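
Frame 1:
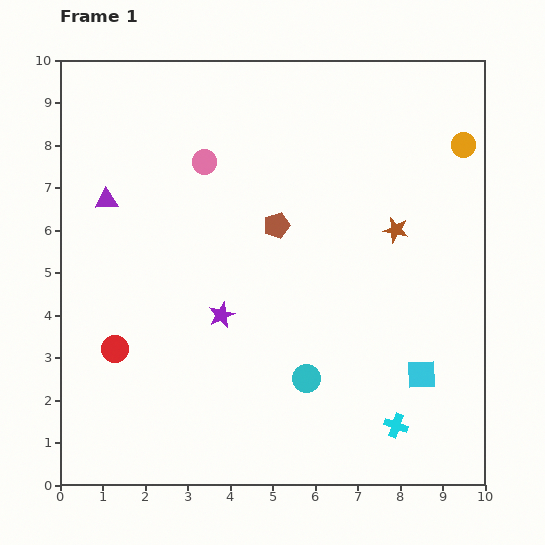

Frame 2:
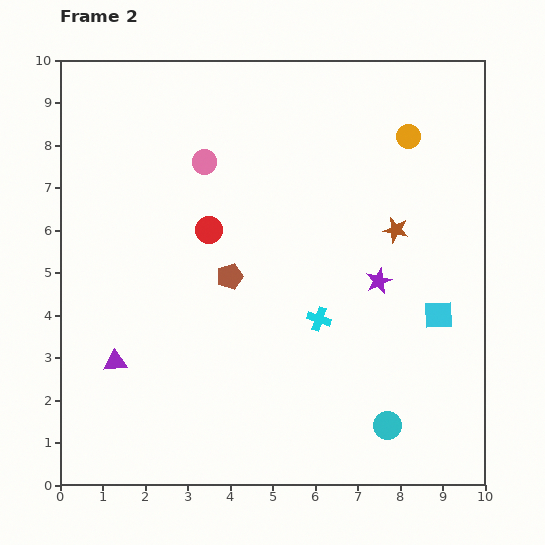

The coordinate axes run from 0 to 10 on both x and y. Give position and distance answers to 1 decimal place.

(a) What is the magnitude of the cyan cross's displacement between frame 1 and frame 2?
3.1

The cyan cross moved from (7.9, 1.4) to (6.1, 3.9), a distance of √(1.8² + 2.5²) ≈ 3.1.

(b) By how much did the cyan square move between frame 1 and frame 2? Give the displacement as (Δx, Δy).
(0.4, 1.4)

The cyan square was at (8.5, 2.6) in frame 1 and (8.9, 4.0) in frame 2.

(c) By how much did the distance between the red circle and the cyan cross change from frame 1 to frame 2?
-3.5

Distance in frame 1: 6.8. Distance in frame 2: 3.3.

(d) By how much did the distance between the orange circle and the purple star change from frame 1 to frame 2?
-3.5

Distance in frame 1: 7.0. Distance in frame 2: 3.5.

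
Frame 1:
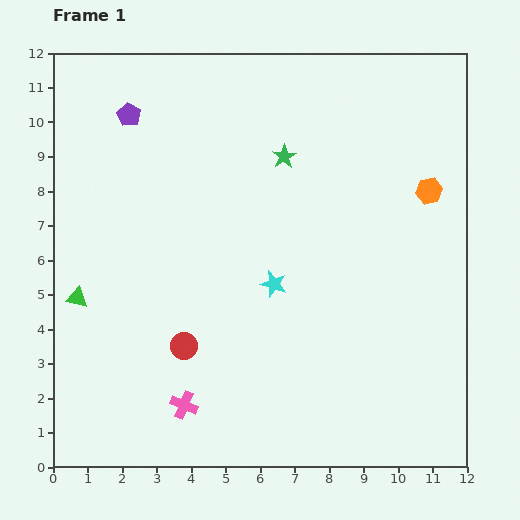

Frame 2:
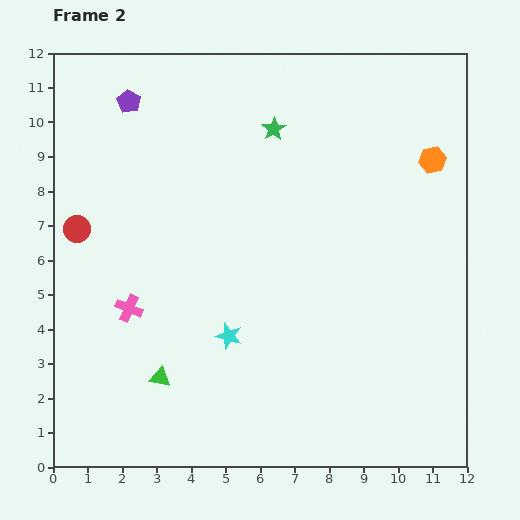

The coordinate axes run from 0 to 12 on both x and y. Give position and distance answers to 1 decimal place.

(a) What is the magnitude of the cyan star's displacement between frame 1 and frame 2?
2.0

The cyan star moved from (6.4, 5.3) to (5.1, 3.8), a distance of √(1.3² + 1.5²) ≈ 2.0.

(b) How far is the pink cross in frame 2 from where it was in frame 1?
3.2

The pink cross moved from (3.8, 1.8) to (2.2, 4.6), a distance of √(1.6² + 2.8²) ≈ 3.2.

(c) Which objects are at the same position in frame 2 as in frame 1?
none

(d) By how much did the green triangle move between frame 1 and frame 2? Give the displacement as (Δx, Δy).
(2.4, -2.3)

The green triangle was at (0.7, 4.9) in frame 1 and (3.1, 2.6) in frame 2.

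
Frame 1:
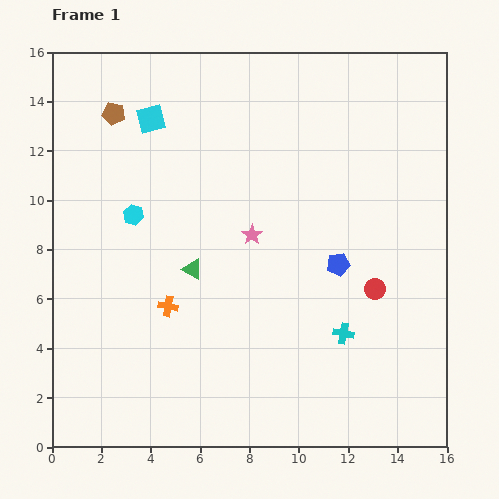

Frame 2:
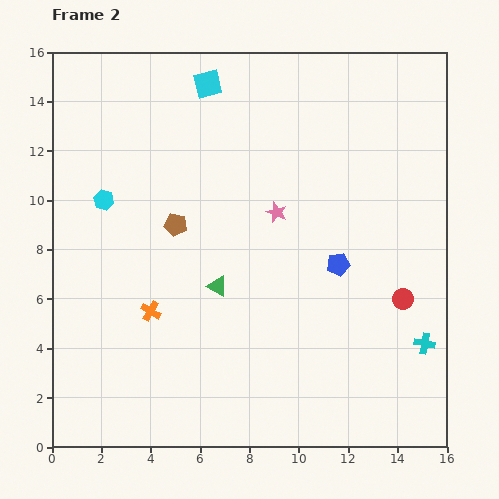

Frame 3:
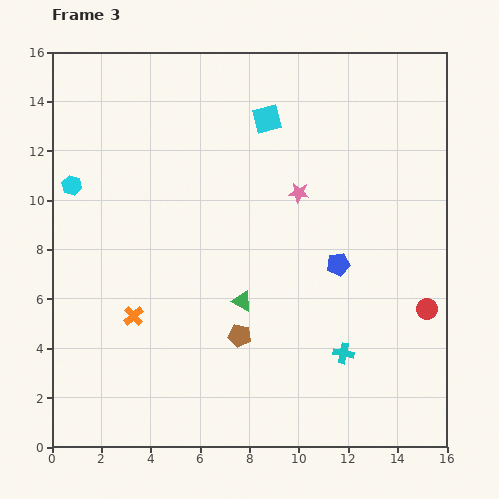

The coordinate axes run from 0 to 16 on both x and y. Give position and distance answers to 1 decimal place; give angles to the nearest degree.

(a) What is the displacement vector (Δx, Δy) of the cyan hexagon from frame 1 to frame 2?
(-1.2, 0.6)

The cyan hexagon was at (3.3, 9.4) in frame 1 and (2.1, 10.0) in frame 2.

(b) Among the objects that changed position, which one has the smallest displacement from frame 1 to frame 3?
the cyan cross

(moved 0.8)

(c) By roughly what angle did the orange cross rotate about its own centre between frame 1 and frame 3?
37° clockwise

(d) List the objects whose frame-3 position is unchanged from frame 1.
the blue pentagon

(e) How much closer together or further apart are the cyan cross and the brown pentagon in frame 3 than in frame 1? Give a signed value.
-8.6

Distance in frame 1: 12.9. Distance in frame 3: 4.3.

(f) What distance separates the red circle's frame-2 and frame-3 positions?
1.1

The red circle moved from (14.2, 6.0) to (15.2, 5.6), a distance of √(1.0² + 0.4²) ≈ 1.1.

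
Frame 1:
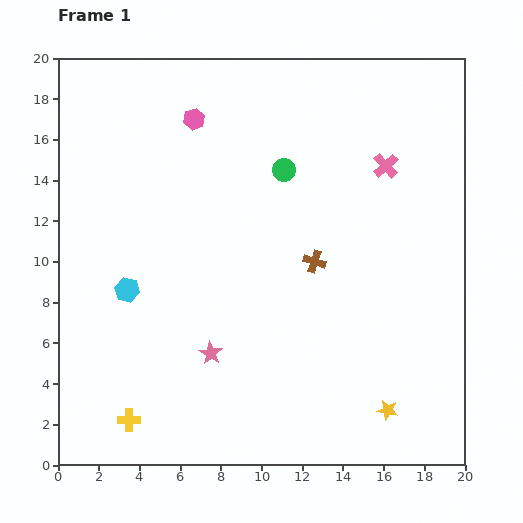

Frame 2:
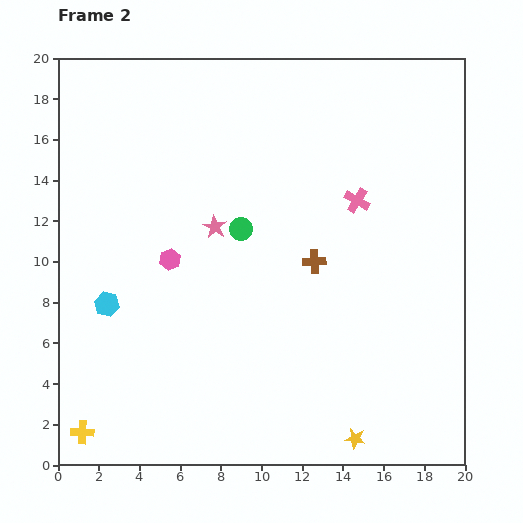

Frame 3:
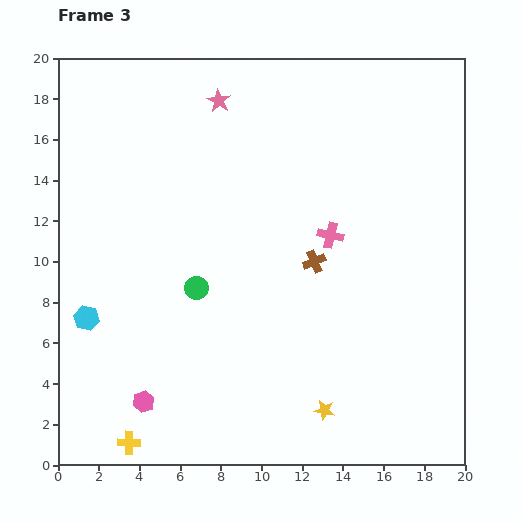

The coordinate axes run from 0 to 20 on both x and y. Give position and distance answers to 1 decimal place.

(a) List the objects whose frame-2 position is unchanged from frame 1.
the brown cross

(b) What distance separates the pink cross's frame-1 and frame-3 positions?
4.3

The pink cross moved from (16.1, 14.7) to (13.4, 11.3), a distance of √(2.7² + 3.4²) ≈ 4.3.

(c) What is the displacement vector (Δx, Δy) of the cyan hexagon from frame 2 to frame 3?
(-1.0, -0.7)

The cyan hexagon was at (2.4, 7.9) in frame 2 and (1.4, 7.2) in frame 3.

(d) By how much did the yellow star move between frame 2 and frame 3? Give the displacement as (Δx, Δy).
(-1.5, 1.4)

The yellow star was at (14.6, 1.3) in frame 2 and (13.1, 2.7) in frame 3.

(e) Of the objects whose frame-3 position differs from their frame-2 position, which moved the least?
the cyan hexagon

(moved 1.2)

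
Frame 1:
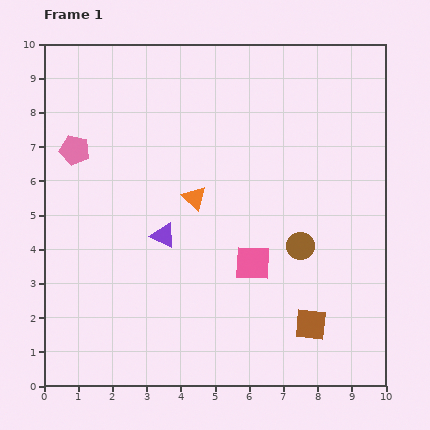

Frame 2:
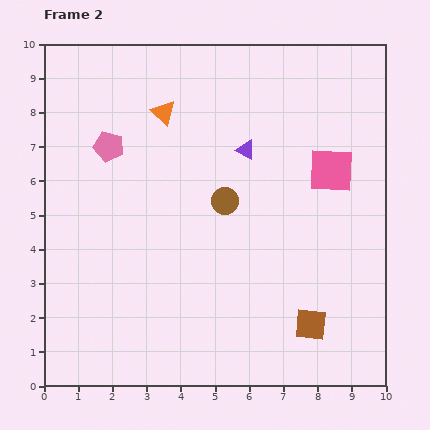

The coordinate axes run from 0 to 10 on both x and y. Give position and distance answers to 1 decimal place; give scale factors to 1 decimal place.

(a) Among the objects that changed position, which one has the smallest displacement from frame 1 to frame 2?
the pink pentagon

(moved 1.0)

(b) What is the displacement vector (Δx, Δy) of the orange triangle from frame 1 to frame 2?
(-0.9, 2.5)

The orange triangle was at (4.4, 5.5) in frame 1 and (3.5, 8.0) in frame 2.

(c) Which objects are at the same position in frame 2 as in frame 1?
the brown square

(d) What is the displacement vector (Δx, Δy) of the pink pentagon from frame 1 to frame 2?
(1.0, 0.1)

The pink pentagon was at (0.9, 6.9) in frame 1 and (1.9, 7.0) in frame 2.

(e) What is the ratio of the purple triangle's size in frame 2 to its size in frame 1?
0.8×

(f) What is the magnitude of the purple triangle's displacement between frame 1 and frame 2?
3.5

The purple triangle moved from (3.5, 4.4) to (5.9, 6.9), a distance of √(2.4² + 2.5²) ≈ 3.5.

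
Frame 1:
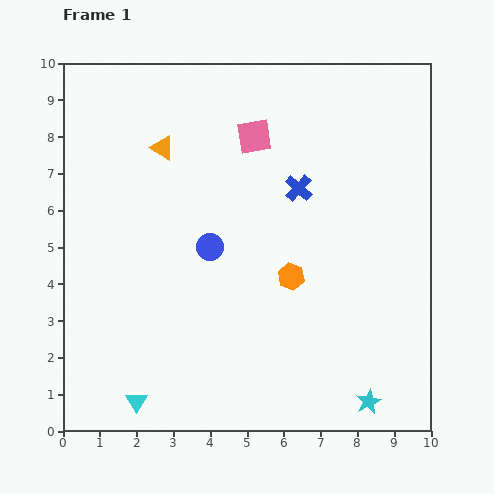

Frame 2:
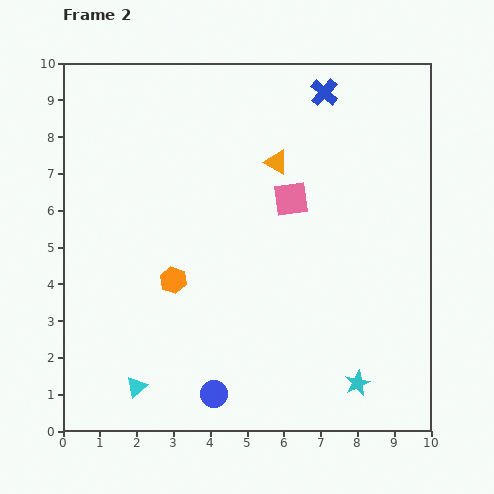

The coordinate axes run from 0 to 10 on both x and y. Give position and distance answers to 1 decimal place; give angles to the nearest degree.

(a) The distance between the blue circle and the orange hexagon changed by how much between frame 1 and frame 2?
+1.0

Distance in frame 1: 2.3. Distance in frame 2: 3.3.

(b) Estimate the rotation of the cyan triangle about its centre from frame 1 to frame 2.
19° clockwise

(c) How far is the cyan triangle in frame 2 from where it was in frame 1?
0.4

The cyan triangle moved from (2.0, 0.8) to (2.0, 1.2), a distance of √(0.0² + 0.4²) ≈ 0.4.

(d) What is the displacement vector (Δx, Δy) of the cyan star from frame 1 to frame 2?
(-0.3, 0.5)

The cyan star was at (8.3, 0.8) in frame 1 and (8.0, 1.3) in frame 2.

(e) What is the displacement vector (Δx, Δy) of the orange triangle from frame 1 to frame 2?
(3.1, -0.4)

The orange triangle was at (2.7, 7.7) in frame 1 and (5.8, 7.3) in frame 2.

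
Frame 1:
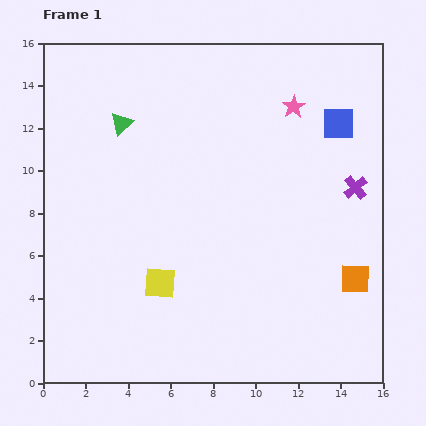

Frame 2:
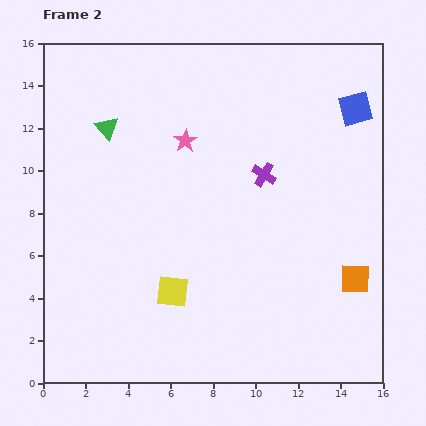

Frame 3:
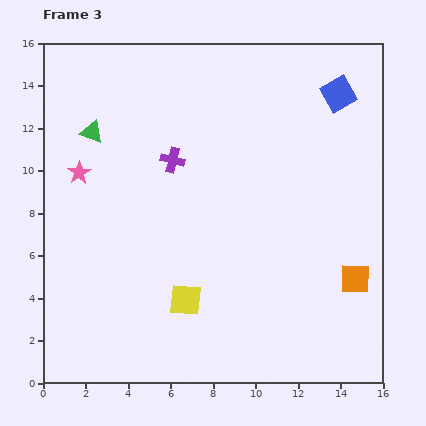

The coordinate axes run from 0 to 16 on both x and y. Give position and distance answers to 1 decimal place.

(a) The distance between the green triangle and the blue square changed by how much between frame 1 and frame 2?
+1.5

Distance in frame 1: 10.2. Distance in frame 2: 11.7.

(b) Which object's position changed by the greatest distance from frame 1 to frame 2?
the pink star

(moved 5.3; next 4.3)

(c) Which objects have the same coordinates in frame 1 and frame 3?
the orange square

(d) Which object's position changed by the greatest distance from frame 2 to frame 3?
the pink star

(moved 5.2; next 4.4)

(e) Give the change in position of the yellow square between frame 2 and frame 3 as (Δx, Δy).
(0.6, -0.4)

The yellow square was at (6.1, 4.3) in frame 2 and (6.7, 3.9) in frame 3.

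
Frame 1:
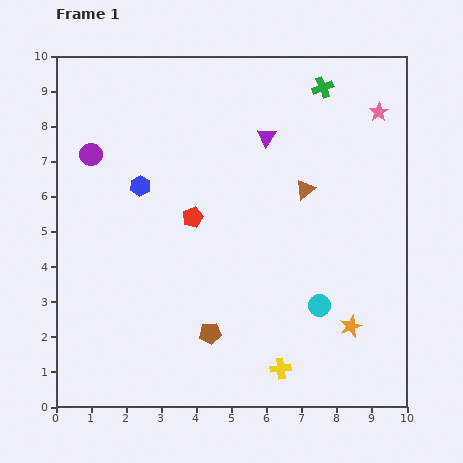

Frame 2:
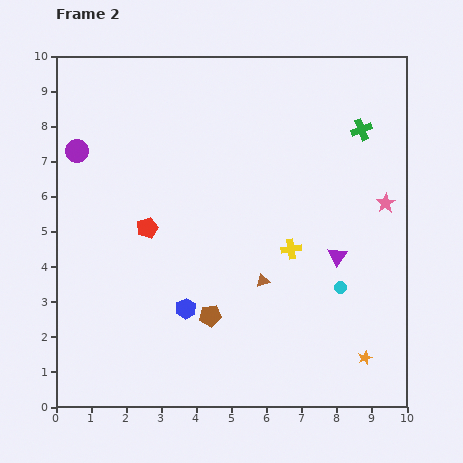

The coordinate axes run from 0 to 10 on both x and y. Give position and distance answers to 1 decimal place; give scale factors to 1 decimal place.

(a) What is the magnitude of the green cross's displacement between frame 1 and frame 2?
1.6

The green cross moved from (7.6, 9.1) to (8.7, 7.9), a distance of √(1.1² + 1.2²) ≈ 1.6.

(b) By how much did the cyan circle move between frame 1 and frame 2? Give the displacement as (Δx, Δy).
(0.6, 0.5)

The cyan circle was at (7.5, 2.9) in frame 1 and (8.1, 3.4) in frame 2.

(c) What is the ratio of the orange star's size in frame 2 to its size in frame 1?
0.6×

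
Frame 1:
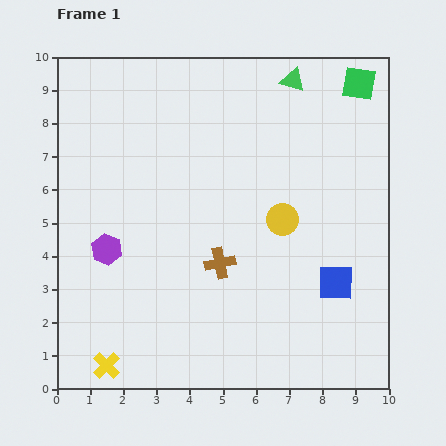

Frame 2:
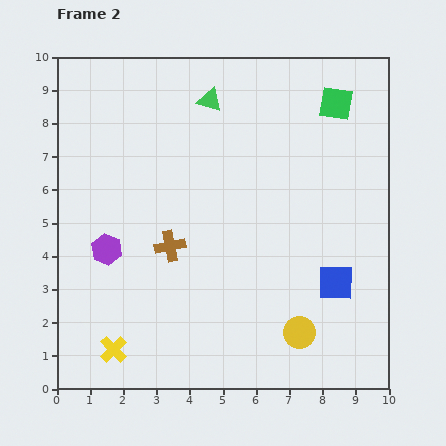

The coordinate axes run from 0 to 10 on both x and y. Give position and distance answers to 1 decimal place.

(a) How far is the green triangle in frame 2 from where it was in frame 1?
2.6

The green triangle moved from (7.1, 9.3) to (4.6, 8.7), a distance of √(2.5² + 0.6²) ≈ 2.6.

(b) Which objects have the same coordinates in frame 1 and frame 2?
the blue square, the purple hexagon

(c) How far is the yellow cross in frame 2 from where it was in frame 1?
0.5

The yellow cross moved from (1.5, 0.7) to (1.7, 1.2), a distance of √(0.2² + 0.5²) ≈ 0.5.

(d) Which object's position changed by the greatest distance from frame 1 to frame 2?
the yellow circle

(moved 3.4; next 2.6)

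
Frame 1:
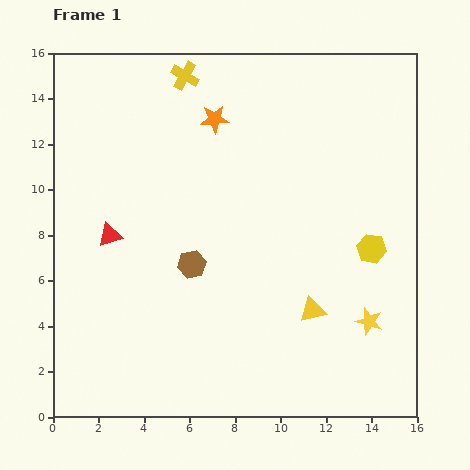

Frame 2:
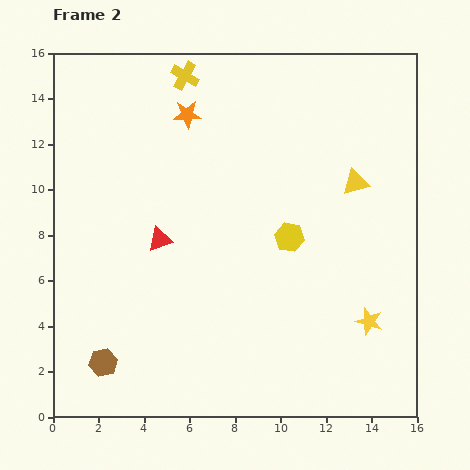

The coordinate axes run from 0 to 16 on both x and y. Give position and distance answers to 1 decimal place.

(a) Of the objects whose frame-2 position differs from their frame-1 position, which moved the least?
the orange star

(moved 1.2)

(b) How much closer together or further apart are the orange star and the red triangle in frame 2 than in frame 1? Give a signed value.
-1.3

Distance in frame 1: 6.9. Distance in frame 2: 5.6.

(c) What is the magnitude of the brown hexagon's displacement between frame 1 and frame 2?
5.8

The brown hexagon moved from (6.1, 6.7) to (2.2, 2.4), a distance of √(3.9² + 4.3²) ≈ 5.8.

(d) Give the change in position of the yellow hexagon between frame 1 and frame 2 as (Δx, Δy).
(-3.6, 0.5)

The yellow hexagon was at (14.0, 7.4) in frame 1 and (10.4, 7.9) in frame 2.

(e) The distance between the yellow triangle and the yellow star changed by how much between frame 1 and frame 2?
+3.6

Distance in frame 1: 2.5. Distance in frame 2: 6.1.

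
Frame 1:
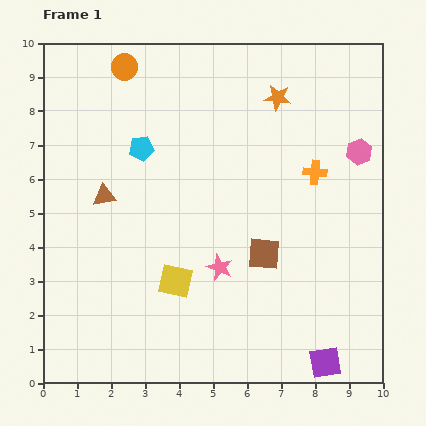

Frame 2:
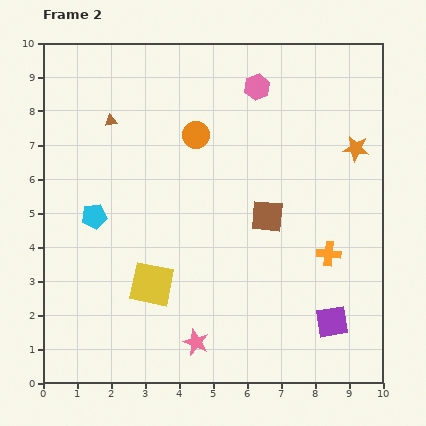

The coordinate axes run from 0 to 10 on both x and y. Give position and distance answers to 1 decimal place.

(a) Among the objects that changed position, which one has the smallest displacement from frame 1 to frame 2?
the yellow square

(moved 0.7)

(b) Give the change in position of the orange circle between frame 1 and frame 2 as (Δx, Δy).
(2.1, -2.0)

The orange circle was at (2.4, 9.3) in frame 1 and (4.5, 7.3) in frame 2.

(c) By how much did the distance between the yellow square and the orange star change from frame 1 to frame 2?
+1.0

Distance in frame 1: 6.2. Distance in frame 2: 7.2.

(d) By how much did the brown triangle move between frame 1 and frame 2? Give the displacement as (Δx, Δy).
(0.2, 2.2)

The brown triangle was at (1.8, 5.5) in frame 1 and (2.0, 7.7) in frame 2.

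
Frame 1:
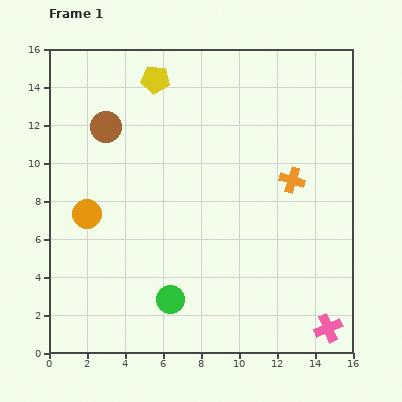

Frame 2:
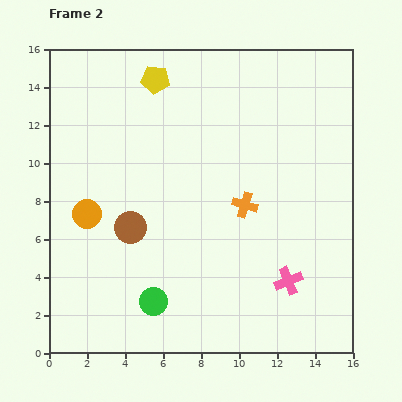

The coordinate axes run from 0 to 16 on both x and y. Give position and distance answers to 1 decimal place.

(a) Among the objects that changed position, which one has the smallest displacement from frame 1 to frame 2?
the green circle

(moved 0.9)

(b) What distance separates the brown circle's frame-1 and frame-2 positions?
5.5

The brown circle moved from (3.0, 11.9) to (4.3, 6.6), a distance of √(1.3² + 5.3²) ≈ 5.5.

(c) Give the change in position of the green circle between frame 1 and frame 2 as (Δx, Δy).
(-0.9, -0.1)

The green circle was at (6.4, 2.8) in frame 1 and (5.5, 2.7) in frame 2.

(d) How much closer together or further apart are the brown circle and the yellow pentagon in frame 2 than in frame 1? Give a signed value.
+4.3

Distance in frame 1: 3.6. Distance in frame 2: 7.9.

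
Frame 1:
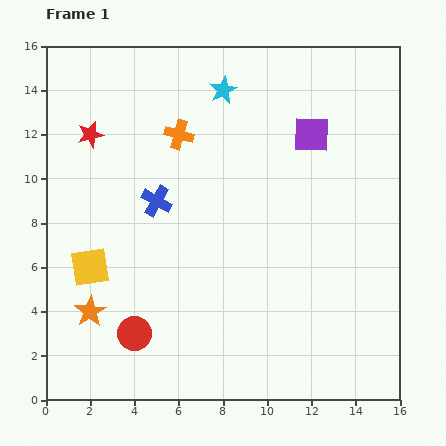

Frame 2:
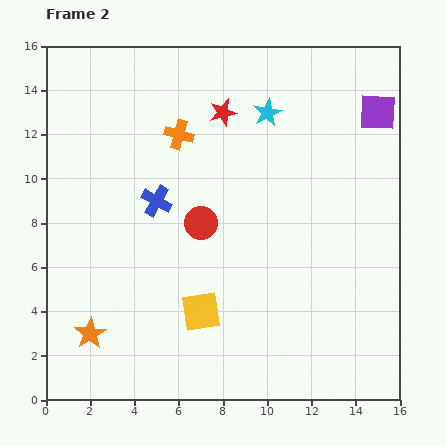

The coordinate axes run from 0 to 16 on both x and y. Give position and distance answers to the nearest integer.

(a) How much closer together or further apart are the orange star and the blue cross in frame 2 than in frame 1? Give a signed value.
+1

Distance in frame 1: 6. Distance in frame 2: 7.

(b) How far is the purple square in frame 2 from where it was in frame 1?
3

The purple square moved from (12, 12) to (15, 13), a distance of √(3² + 1²) ≈ 3.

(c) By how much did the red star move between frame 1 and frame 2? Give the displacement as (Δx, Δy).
(6, 1)

The red star was at (2, 12) in frame 1 and (8, 13) in frame 2.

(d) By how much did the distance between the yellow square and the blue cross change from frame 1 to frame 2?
+1

Distance in frame 1: 4. Distance in frame 2: 5.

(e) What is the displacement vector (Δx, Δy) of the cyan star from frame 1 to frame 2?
(2, -1)

The cyan star was at (8, 14) in frame 1 and (10, 13) in frame 2.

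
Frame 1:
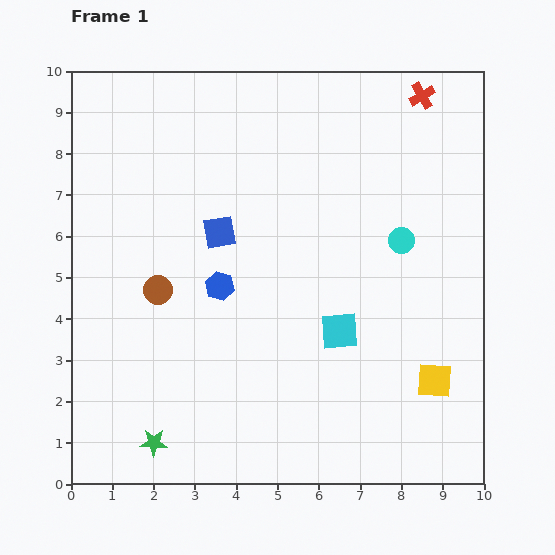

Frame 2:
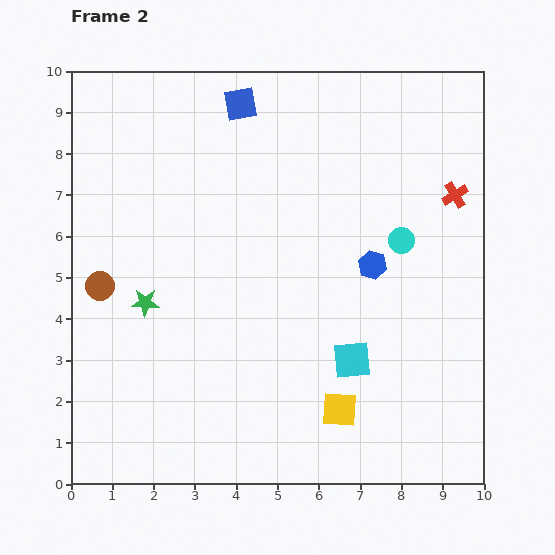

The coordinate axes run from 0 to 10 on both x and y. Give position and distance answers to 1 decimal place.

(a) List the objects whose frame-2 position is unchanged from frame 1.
the cyan circle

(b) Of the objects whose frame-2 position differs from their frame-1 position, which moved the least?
the cyan square

(moved 0.8)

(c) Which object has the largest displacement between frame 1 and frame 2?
the blue hexagon

(moved 3.7; next 3.4)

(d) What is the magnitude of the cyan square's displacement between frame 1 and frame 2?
0.8

The cyan square moved from (6.5, 3.7) to (6.8, 3.0), a distance of √(0.3² + 0.7²) ≈ 0.8.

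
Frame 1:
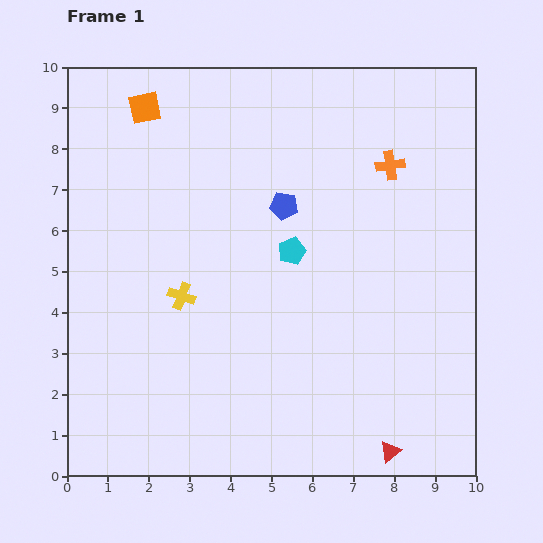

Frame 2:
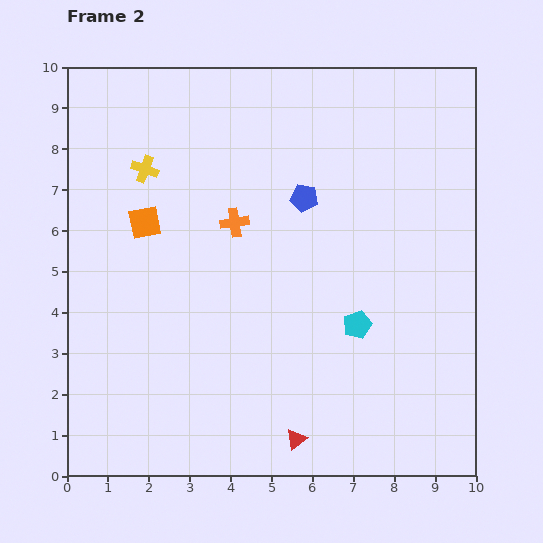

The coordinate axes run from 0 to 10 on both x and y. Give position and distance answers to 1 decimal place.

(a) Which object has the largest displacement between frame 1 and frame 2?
the orange cross

(moved 4.0; next 3.2)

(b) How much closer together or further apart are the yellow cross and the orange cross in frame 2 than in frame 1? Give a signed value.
-3.4

Distance in frame 1: 6.0. Distance in frame 2: 2.6.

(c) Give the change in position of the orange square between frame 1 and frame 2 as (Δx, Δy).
(0.0, -2.8)

The orange square was at (1.9, 9.0) in frame 1 and (1.9, 6.2) in frame 2.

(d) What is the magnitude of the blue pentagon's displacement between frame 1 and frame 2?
0.5

The blue pentagon moved from (5.3, 6.6) to (5.8, 6.8), a distance of √(0.5² + 0.2²) ≈ 0.5.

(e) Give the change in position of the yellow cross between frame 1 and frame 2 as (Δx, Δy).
(-0.9, 3.1)

The yellow cross was at (2.8, 4.4) in frame 1 and (1.9, 7.5) in frame 2.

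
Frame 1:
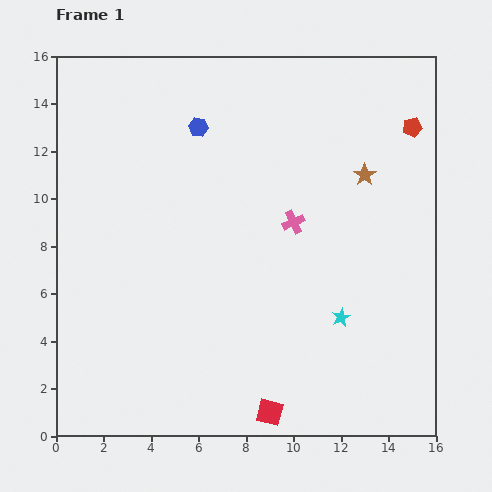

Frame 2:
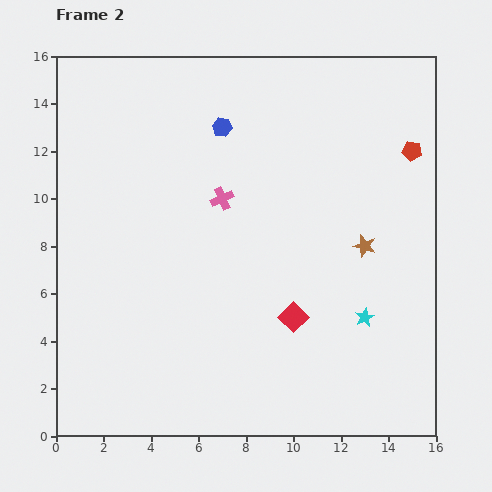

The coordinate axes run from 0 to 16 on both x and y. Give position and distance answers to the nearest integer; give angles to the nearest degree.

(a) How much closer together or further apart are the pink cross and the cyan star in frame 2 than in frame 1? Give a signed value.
+4

Distance in frame 1: 4. Distance in frame 2: 8.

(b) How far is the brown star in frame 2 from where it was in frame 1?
3

The brown star moved from (13, 11) to (13, 8), a distance of √(0² + 3²) ≈ 3.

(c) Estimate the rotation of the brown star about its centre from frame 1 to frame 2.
19° counter-clockwise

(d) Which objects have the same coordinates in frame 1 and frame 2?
none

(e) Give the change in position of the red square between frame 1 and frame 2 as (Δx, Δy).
(1, 4)

The red square was at (9, 1) in frame 1 and (10, 5) in frame 2.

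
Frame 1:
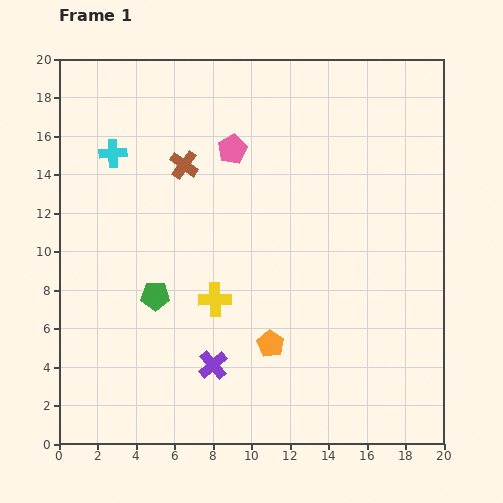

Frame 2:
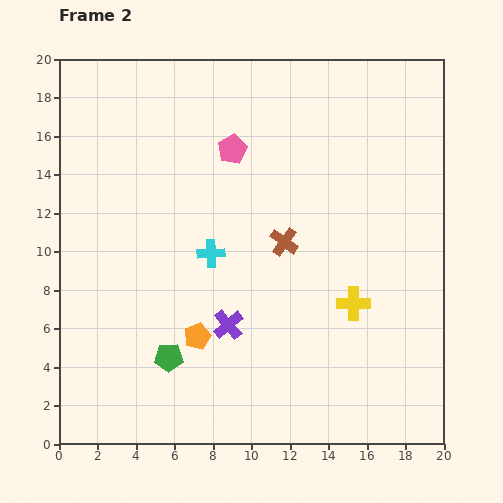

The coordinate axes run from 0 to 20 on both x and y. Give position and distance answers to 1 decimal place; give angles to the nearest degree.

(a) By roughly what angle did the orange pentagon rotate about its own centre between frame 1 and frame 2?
19° clockwise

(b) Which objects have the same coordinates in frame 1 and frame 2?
the pink pentagon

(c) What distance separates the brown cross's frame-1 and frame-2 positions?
6.6

The brown cross moved from (6.5, 14.5) to (11.7, 10.5), a distance of √(5.2² + 4.0²) ≈ 6.6.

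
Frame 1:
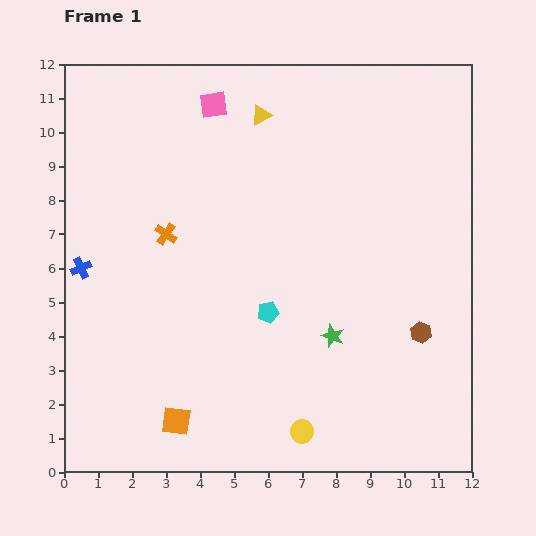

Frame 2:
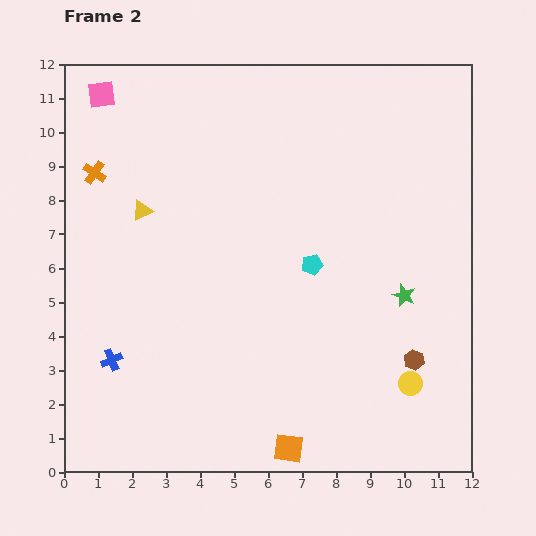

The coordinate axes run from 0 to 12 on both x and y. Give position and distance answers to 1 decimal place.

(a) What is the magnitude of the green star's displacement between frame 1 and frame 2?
2.4

The green star moved from (7.9, 4.0) to (10.0, 5.2), a distance of √(2.1² + 1.2²) ≈ 2.4.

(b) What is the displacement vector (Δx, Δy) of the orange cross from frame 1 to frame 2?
(-2.1, 1.8)

The orange cross was at (3.0, 7.0) in frame 1 and (0.9, 8.8) in frame 2.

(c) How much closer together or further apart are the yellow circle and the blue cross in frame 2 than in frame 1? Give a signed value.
+0.7

Distance in frame 1: 8.1. Distance in frame 2: 8.8.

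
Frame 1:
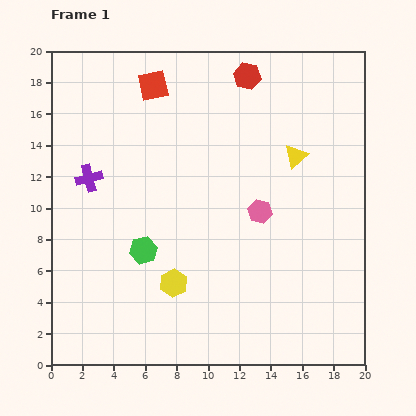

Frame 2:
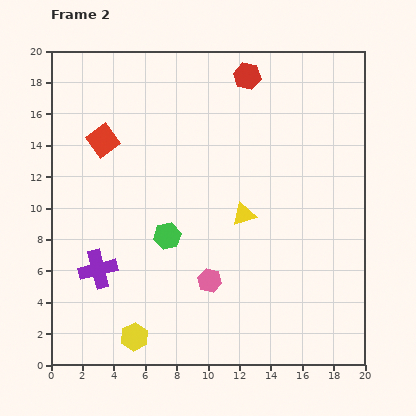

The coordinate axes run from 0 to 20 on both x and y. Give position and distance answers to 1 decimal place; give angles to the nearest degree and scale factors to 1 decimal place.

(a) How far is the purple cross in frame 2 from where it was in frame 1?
5.8

The purple cross moved from (2.4, 11.9) to (3.0, 6.1), a distance of √(0.6² + 5.8²) ≈ 5.8.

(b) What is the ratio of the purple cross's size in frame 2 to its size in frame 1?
1.4×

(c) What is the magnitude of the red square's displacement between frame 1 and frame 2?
4.7

The red square moved from (6.5, 17.8) to (3.3, 14.3), a distance of √(3.2² + 3.5²) ≈ 4.7.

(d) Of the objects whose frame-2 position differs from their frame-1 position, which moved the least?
the green hexagon

(moved 1.7)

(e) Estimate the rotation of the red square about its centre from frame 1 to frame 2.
25° counter-clockwise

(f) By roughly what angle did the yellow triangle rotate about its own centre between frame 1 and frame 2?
24° clockwise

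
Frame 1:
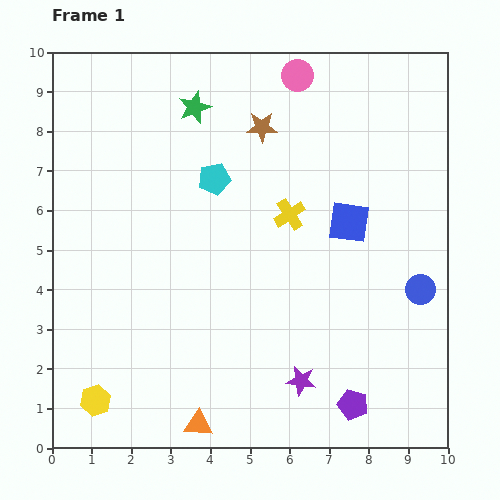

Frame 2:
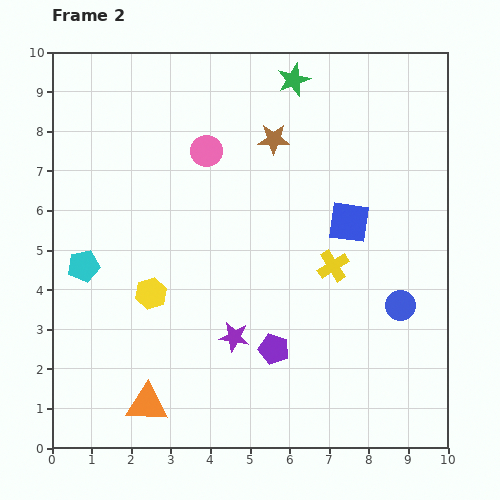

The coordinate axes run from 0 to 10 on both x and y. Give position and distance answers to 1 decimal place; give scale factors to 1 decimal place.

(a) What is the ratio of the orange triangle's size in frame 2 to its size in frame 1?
1.5×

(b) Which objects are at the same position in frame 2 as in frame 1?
the blue square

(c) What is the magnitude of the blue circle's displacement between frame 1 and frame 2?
0.6

The blue circle moved from (9.3, 4.0) to (8.8, 3.6), a distance of √(0.5² + 0.4²) ≈ 0.6.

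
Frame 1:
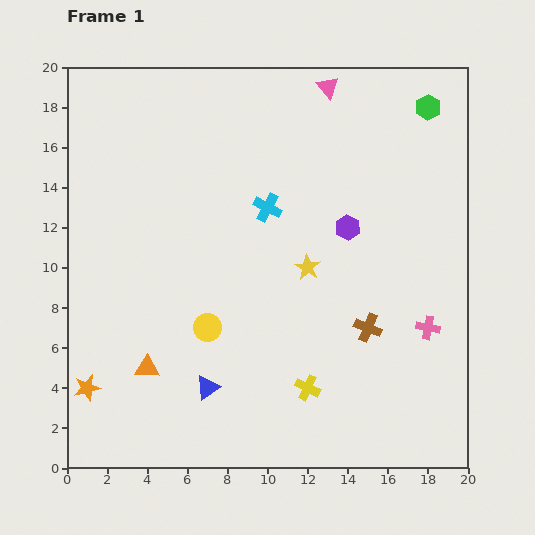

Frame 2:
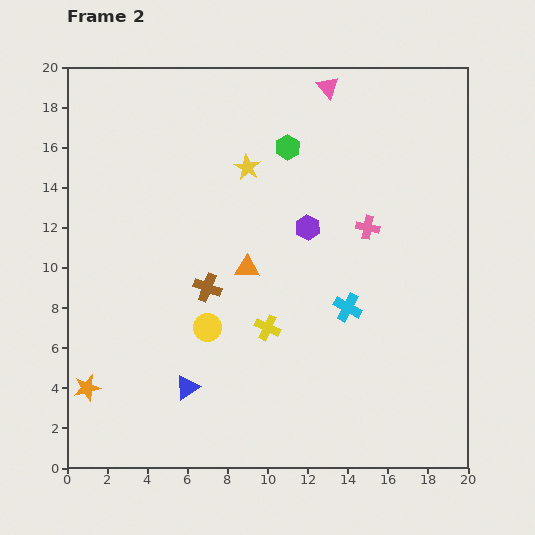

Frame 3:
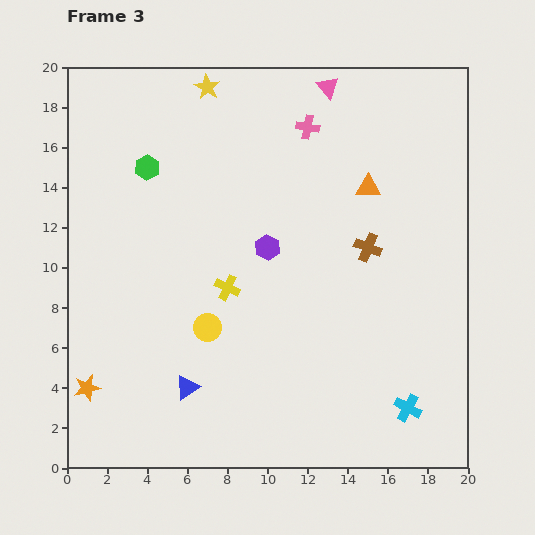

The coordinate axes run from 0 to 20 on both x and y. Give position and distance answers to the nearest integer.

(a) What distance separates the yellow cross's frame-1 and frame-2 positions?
4

The yellow cross moved from (12, 4) to (10, 7), a distance of √(2² + 3²) ≈ 4.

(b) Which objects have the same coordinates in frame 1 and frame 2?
the yellow circle, the pink triangle, the orange star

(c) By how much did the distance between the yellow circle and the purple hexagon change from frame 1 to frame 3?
-4

Distance in frame 1: 9. Distance in frame 3: 5.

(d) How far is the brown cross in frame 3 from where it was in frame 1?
4

The brown cross moved from (15, 7) to (15, 11), a distance of √(0² + 4²) ≈ 4.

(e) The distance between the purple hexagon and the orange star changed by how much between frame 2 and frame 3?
-3

Distance in frame 2: 14. Distance in frame 3: 11.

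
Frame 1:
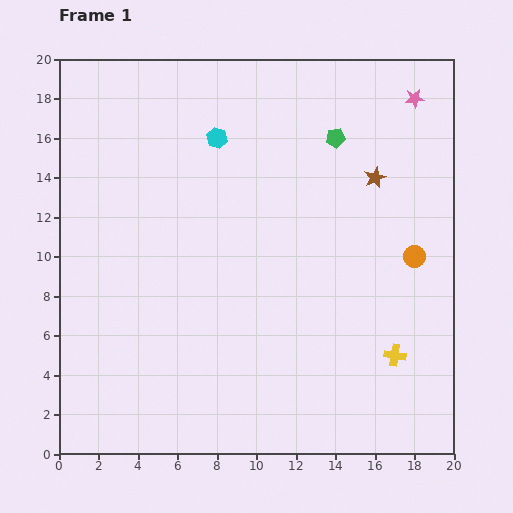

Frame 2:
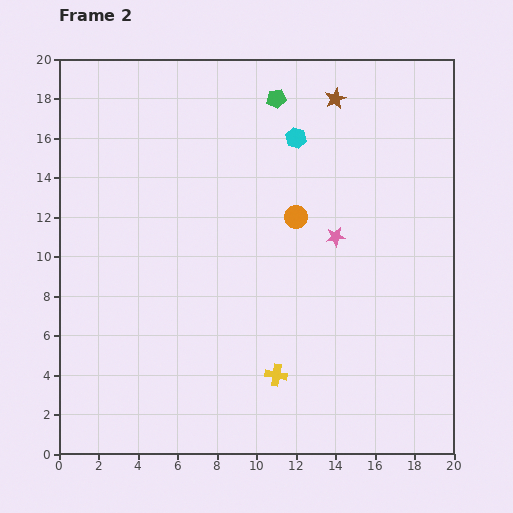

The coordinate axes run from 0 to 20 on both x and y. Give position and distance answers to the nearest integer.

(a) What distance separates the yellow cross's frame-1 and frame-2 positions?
6

The yellow cross moved from (17, 5) to (11, 4), a distance of √(6² + 1²) ≈ 6.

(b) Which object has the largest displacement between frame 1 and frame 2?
the pink star

(moved 8; next 6)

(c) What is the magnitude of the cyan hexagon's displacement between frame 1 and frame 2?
4

The cyan hexagon moved from (8, 16) to (12, 16), a distance of √(4² + 0²) ≈ 4.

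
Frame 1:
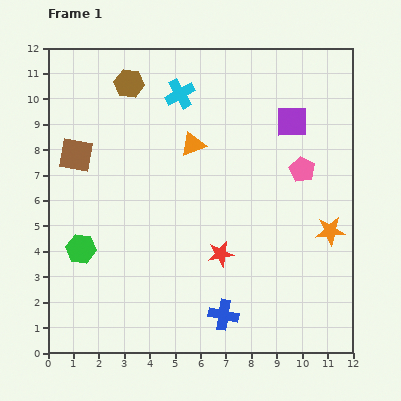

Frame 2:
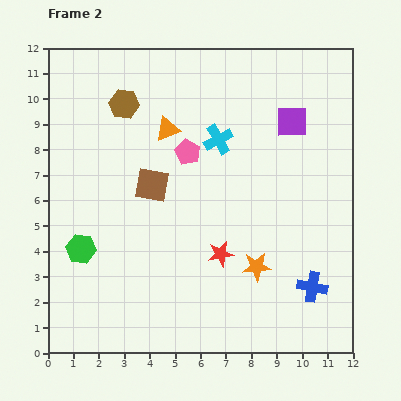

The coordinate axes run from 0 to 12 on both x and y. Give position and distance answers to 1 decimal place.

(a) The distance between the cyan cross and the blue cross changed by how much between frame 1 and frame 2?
-2.0

Distance in frame 1: 8.9. Distance in frame 2: 6.9.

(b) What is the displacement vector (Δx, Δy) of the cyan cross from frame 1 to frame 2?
(1.5, -1.8)

The cyan cross was at (5.2, 10.2) in frame 1 and (6.7, 8.4) in frame 2.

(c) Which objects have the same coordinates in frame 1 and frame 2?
the purple square, the red star, the green hexagon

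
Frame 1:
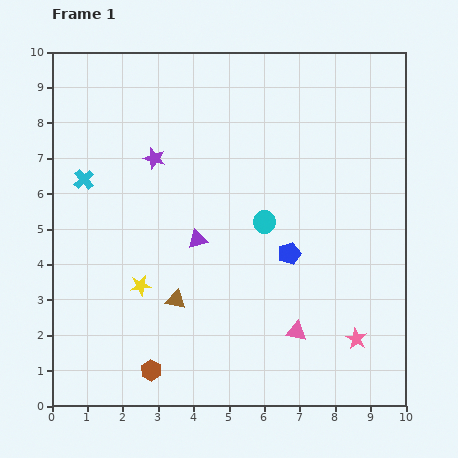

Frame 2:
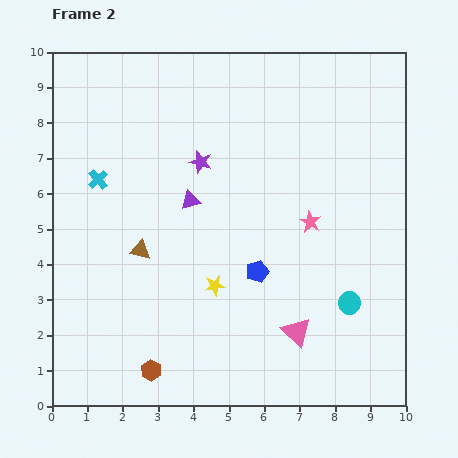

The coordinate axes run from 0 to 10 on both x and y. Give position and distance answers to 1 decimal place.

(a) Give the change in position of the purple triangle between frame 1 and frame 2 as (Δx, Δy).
(-0.2, 1.1)

The purple triangle was at (4.1, 4.7) in frame 1 and (3.9, 5.8) in frame 2.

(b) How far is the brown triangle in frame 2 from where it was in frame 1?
1.7

The brown triangle moved from (3.5, 3.0) to (2.5, 4.4), a distance of √(1.0² + 1.4²) ≈ 1.7.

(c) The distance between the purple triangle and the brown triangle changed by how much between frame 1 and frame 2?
+0.2

Distance in frame 1: 1.8. Distance in frame 2: 2.0.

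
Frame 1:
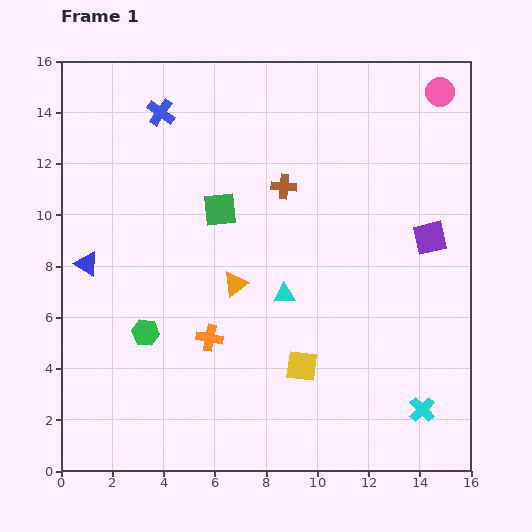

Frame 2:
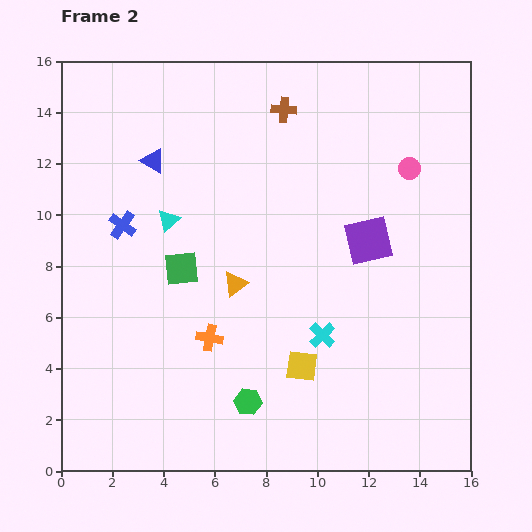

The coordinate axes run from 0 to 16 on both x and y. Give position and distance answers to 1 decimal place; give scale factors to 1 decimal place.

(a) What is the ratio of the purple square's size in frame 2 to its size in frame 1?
1.4×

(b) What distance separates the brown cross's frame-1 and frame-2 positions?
3.0

The brown cross moved from (8.7, 11.1) to (8.7, 14.1), a distance of √(0.0² + 3.0²) ≈ 3.0.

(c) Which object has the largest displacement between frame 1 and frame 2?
the cyan triangle

(moved 5.4; next 4.9)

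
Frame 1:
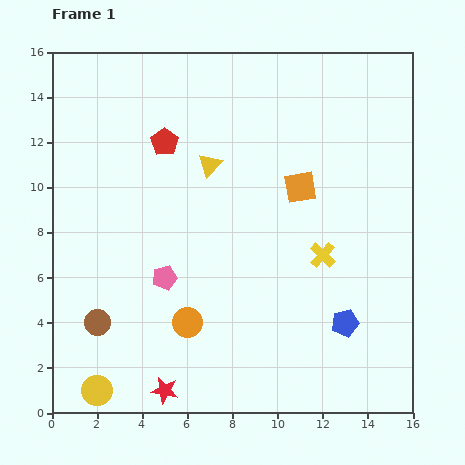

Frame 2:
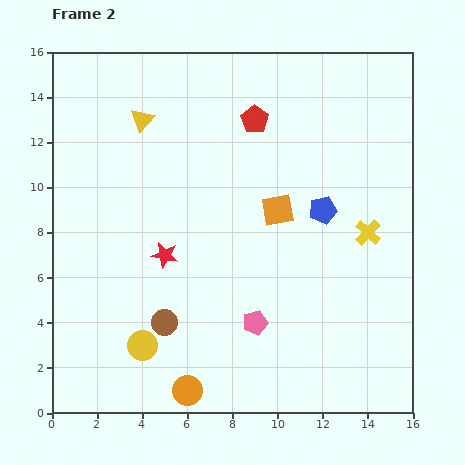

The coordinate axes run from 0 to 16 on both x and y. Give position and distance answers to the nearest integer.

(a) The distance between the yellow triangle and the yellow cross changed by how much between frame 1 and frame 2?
+5

Distance in frame 1: 6. Distance in frame 2: 11.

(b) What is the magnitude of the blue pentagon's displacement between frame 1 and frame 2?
5

The blue pentagon moved from (13, 4) to (12, 9), a distance of √(1² + 5²) ≈ 5.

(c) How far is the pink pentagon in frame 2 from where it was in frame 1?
4

The pink pentagon moved from (5, 6) to (9, 4), a distance of √(4² + 2²) ≈ 4.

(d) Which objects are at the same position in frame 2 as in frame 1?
none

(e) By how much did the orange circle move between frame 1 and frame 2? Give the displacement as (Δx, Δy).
(0, -3)

The orange circle was at (6, 4) in frame 1 and (6, 1) in frame 2.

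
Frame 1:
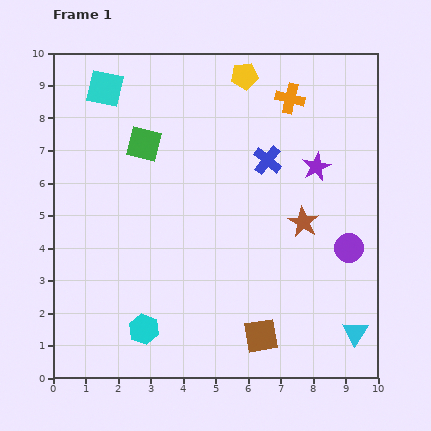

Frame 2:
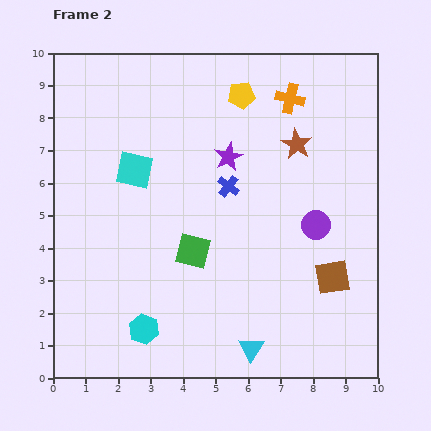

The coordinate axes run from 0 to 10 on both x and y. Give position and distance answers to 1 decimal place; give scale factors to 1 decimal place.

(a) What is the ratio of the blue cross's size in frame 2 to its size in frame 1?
0.8×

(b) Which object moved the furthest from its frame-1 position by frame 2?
the green square

(moved 3.6; next 3.2)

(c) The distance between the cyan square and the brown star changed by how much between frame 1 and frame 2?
-2.2

Distance in frame 1: 7.3. Distance in frame 2: 5.1.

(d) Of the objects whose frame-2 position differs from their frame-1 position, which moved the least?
the yellow pentagon

(moved 0.6)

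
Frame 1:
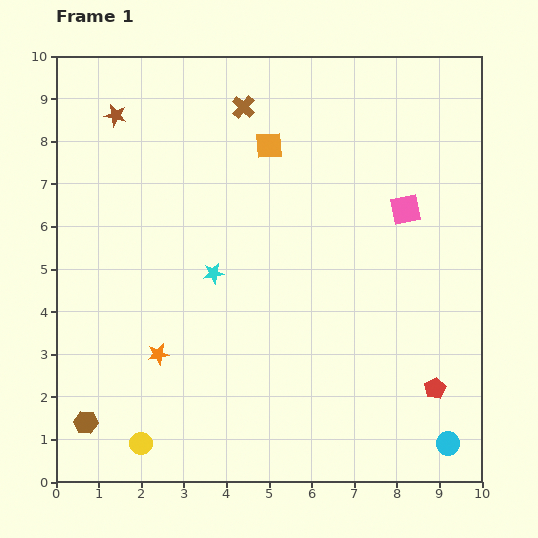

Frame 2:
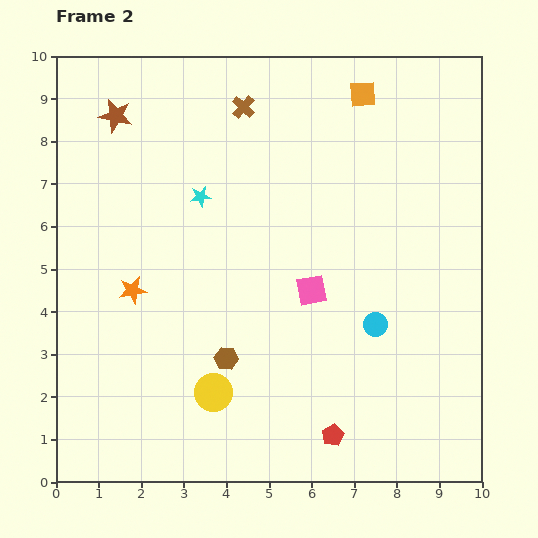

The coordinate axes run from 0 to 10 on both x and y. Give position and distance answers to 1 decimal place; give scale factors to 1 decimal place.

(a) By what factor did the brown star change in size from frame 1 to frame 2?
1.5×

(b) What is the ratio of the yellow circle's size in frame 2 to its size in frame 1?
1.7×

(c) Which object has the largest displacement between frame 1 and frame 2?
the brown hexagon

(moved 3.6; next 3.3)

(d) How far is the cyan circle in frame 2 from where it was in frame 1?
3.3

The cyan circle moved from (9.2, 0.9) to (7.5, 3.7), a distance of √(1.7² + 2.8²) ≈ 3.3.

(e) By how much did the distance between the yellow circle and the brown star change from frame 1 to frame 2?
-0.8

Distance in frame 1: 7.7. Distance in frame 2: 6.9.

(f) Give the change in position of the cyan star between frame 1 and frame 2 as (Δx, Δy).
(-0.3, 1.8)

The cyan star was at (3.7, 4.9) in frame 1 and (3.4, 6.7) in frame 2.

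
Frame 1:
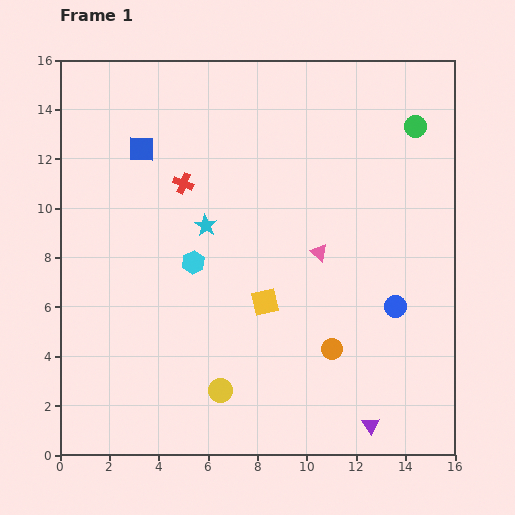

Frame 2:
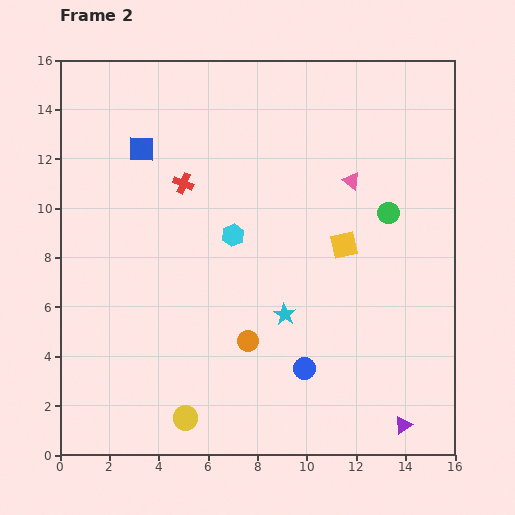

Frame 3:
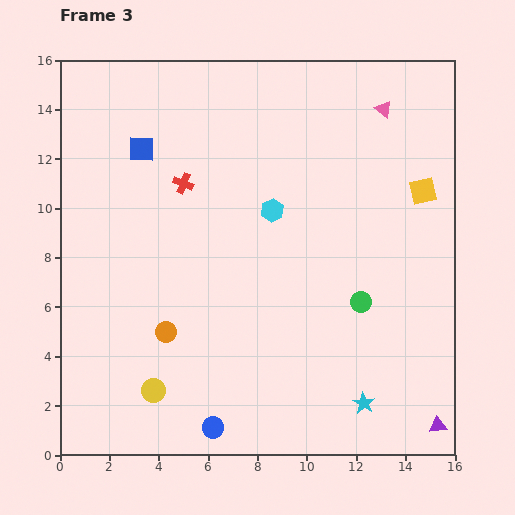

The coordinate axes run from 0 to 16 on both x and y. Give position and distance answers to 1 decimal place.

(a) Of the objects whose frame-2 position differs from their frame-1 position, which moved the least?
the purple triangle

(moved 1.3)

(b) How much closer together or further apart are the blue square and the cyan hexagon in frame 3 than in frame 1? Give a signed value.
+0.8

Distance in frame 1: 5.1. Distance in frame 3: 5.9.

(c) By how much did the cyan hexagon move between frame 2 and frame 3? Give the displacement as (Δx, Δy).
(1.6, 1.0)

The cyan hexagon was at (7.0, 8.9) in frame 2 and (8.6, 9.9) in frame 3.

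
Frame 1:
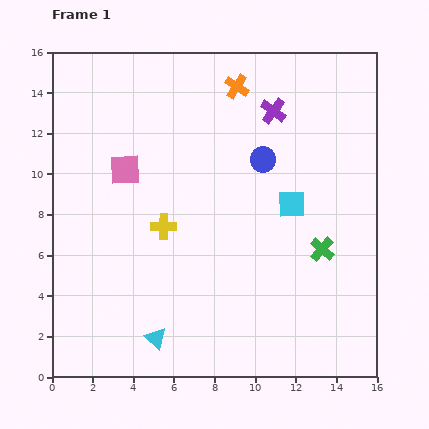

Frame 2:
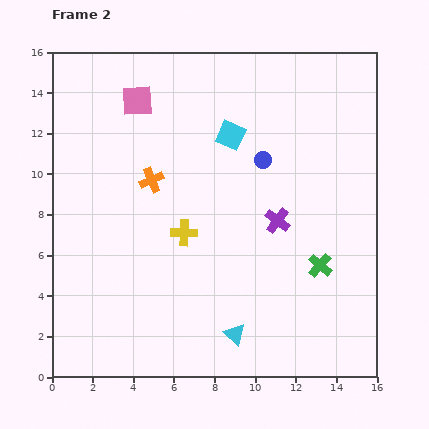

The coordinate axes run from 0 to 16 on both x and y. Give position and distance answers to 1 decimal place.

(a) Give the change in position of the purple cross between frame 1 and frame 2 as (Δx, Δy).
(0.2, -5.4)

The purple cross was at (10.9, 13.1) in frame 1 and (11.1, 7.7) in frame 2.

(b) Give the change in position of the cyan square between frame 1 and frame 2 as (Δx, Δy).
(-3.0, 3.4)

The cyan square was at (11.8, 8.5) in frame 1 and (8.8, 11.9) in frame 2.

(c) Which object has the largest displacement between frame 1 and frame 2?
the orange cross

(moved 6.2; next 5.4)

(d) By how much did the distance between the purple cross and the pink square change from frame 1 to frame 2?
+1.2

Distance in frame 1: 7.9. Distance in frame 2: 9.1.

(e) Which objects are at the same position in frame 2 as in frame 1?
the blue circle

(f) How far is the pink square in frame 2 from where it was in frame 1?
3.5

The pink square moved from (3.6, 10.2) to (4.2, 13.6), a distance of √(0.6² + 3.4²) ≈ 3.5.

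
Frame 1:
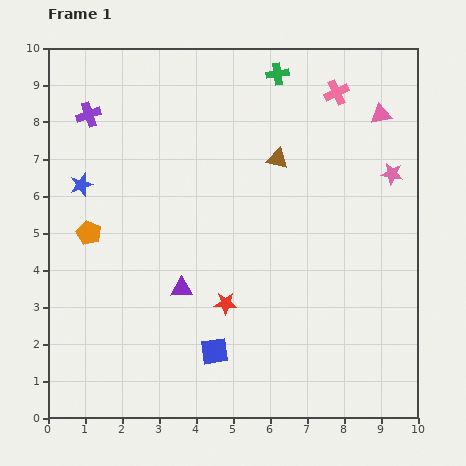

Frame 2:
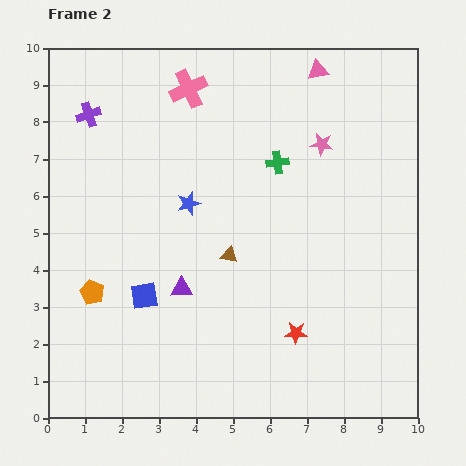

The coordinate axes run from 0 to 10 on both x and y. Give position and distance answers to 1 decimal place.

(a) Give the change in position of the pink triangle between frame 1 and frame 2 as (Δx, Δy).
(-1.7, 1.2)

The pink triangle was at (9.0, 8.2) in frame 1 and (7.3, 9.4) in frame 2.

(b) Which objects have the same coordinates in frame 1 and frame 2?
the purple triangle, the purple cross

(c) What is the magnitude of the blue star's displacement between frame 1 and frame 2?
2.9

The blue star moved from (0.9, 6.3) to (3.8, 5.8), a distance of √(2.9² + 0.5²) ≈ 2.9.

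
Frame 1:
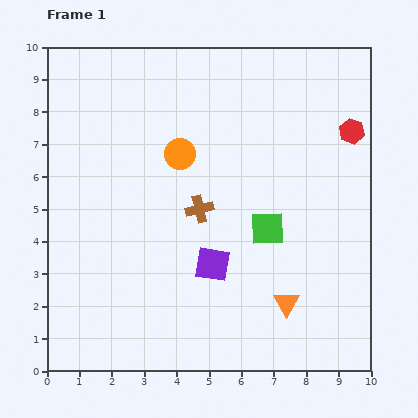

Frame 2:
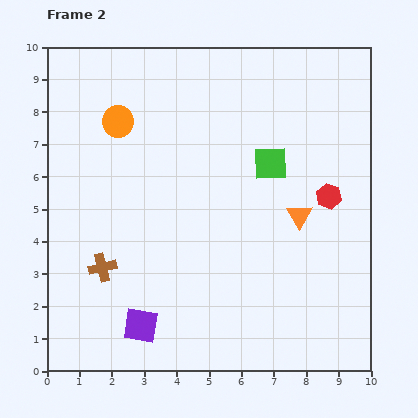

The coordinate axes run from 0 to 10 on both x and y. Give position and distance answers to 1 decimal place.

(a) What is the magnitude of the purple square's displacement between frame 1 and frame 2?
2.9

The purple square moved from (5.1, 3.3) to (2.9, 1.4), a distance of √(2.2² + 1.9²) ≈ 2.9.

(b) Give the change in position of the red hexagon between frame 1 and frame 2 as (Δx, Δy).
(-0.7, -2.0)

The red hexagon was at (9.4, 7.4) in frame 1 and (8.7, 5.4) in frame 2.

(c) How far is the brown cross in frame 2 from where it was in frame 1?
3.5

The brown cross moved from (4.7, 5.0) to (1.7, 3.2), a distance of √(3.0² + 1.8²) ≈ 3.5.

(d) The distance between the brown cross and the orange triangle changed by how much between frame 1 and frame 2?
+2.3

Distance in frame 1: 4.0. Distance in frame 2: 6.3.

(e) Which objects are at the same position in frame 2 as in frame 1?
none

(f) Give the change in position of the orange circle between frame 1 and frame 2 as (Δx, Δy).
(-1.9, 1.0)

The orange circle was at (4.1, 6.7) in frame 1 and (2.2, 7.7) in frame 2.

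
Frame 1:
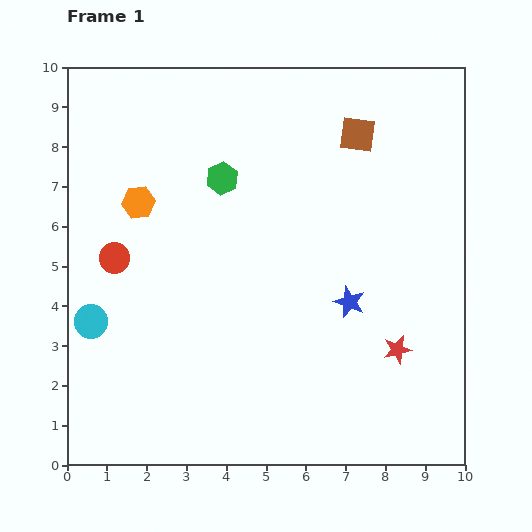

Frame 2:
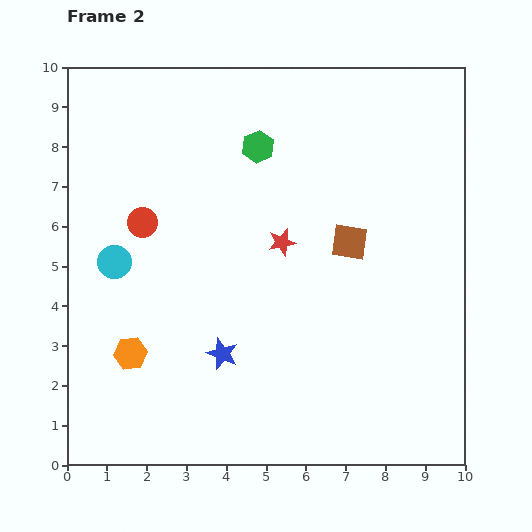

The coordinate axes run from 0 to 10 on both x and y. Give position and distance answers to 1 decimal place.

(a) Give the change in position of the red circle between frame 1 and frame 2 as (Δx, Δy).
(0.7, 0.9)

The red circle was at (1.2, 5.2) in frame 1 and (1.9, 6.1) in frame 2.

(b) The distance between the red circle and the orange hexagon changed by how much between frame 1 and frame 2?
+1.8

Distance in frame 1: 1.5. Distance in frame 2: 3.3.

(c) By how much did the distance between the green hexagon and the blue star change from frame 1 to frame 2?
+0.8

Distance in frame 1: 4.5. Distance in frame 2: 5.3.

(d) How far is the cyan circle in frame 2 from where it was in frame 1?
1.6

The cyan circle moved from (0.6, 3.6) to (1.2, 5.1), a distance of √(0.6² + 1.5²) ≈ 1.6.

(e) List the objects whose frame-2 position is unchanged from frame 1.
none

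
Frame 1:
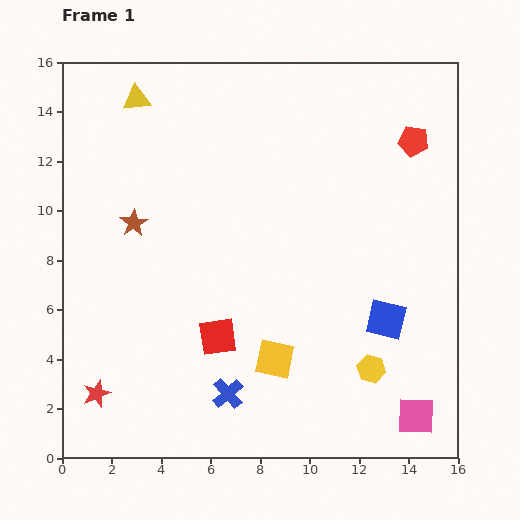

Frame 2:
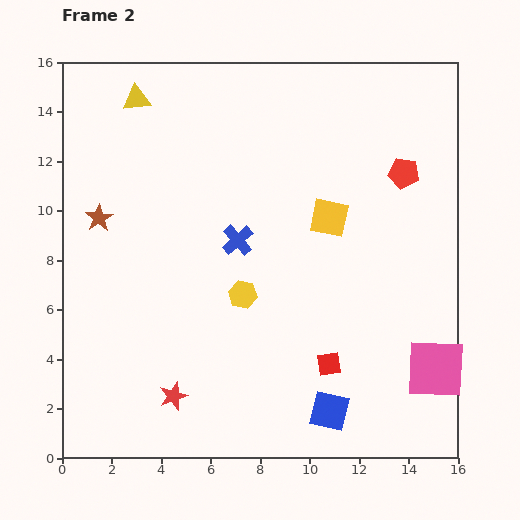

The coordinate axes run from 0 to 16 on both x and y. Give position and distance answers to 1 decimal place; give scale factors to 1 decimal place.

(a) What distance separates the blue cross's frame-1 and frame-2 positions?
6.2

The blue cross moved from (6.7, 2.6) to (7.1, 8.8), a distance of √(0.4² + 6.2²) ≈ 6.2.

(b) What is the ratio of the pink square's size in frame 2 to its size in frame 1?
1.6×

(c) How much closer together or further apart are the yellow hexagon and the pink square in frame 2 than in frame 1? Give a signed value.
+5.8

Distance in frame 1: 2.6. Distance in frame 2: 8.4.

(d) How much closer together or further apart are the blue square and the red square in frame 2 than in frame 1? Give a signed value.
-4.9

Distance in frame 1: 6.8. Distance in frame 2: 1.9.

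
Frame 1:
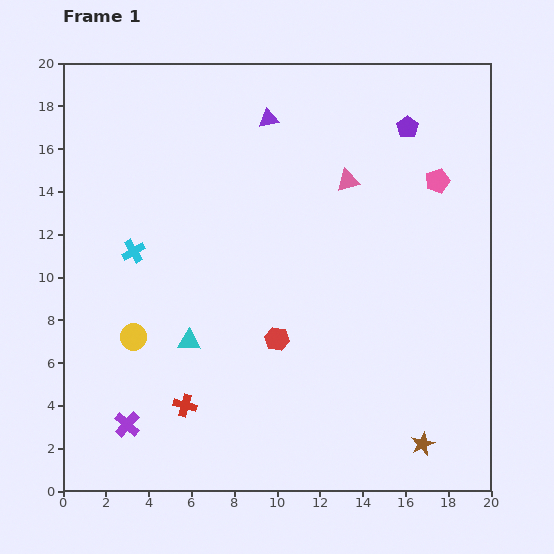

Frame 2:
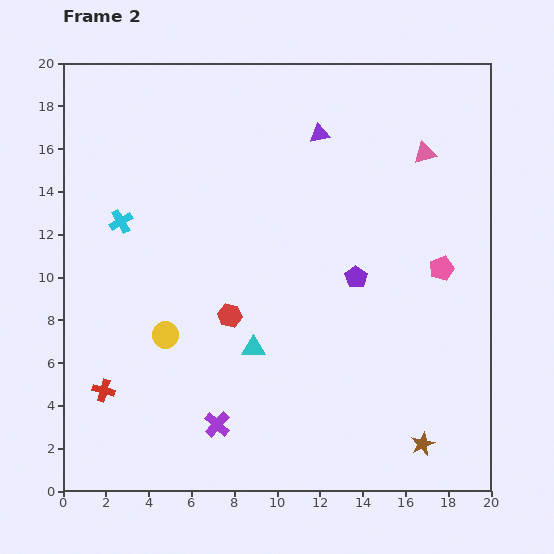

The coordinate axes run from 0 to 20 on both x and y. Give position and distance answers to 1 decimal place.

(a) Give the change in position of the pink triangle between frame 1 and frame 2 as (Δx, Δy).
(3.6, 1.3)

The pink triangle was at (13.3, 14.5) in frame 1 and (16.9, 15.8) in frame 2.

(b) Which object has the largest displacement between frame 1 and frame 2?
the purple pentagon

(moved 7.4; next 4.2)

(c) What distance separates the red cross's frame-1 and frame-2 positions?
3.9

The red cross moved from (5.7, 4.0) to (1.9, 4.7), a distance of √(3.8² + 0.7²) ≈ 3.9.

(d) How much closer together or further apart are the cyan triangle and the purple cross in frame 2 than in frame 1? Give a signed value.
-0.9

Distance in frame 1: 4.9. Distance in frame 2: 4.0.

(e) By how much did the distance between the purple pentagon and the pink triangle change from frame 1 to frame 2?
+2.8

Distance in frame 1: 3.8. Distance in frame 2: 6.6.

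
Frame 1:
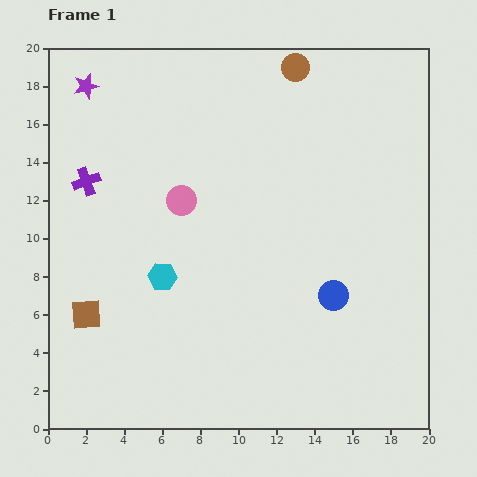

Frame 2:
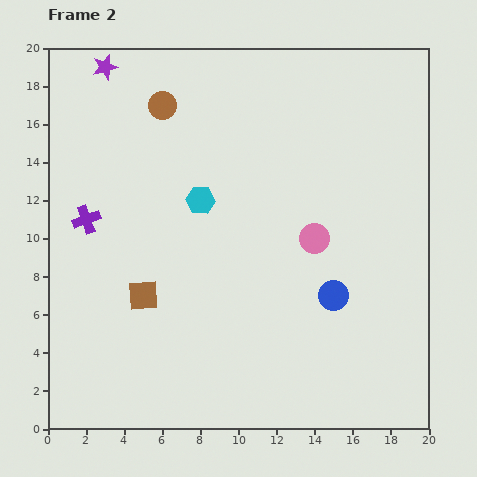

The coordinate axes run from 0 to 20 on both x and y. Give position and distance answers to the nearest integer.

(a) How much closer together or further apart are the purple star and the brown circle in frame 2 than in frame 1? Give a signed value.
-7

Distance in frame 1: 11. Distance in frame 2: 4.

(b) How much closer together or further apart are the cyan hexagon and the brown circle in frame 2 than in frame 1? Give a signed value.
-8

Distance in frame 1: 13. Distance in frame 2: 5.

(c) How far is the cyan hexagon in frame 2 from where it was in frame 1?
4

The cyan hexagon moved from (6, 8) to (8, 12), a distance of √(2² + 4²) ≈ 4.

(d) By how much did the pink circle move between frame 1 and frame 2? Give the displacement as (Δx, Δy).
(7, -2)

The pink circle was at (7, 12) in frame 1 and (14, 10) in frame 2.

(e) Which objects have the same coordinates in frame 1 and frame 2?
the blue circle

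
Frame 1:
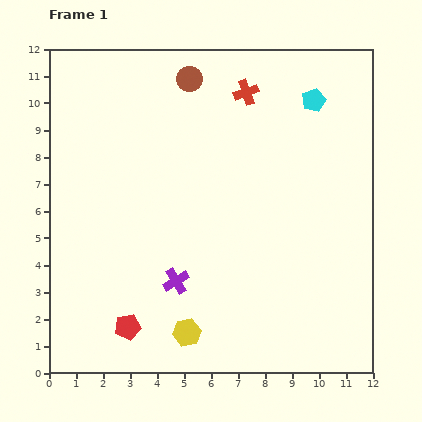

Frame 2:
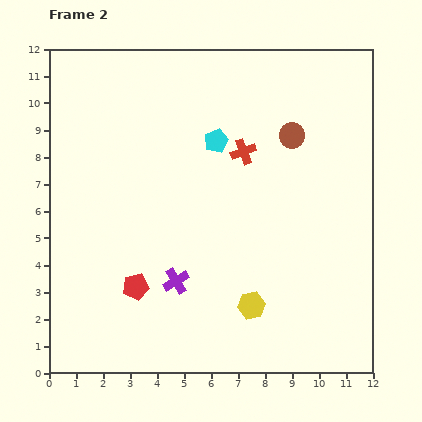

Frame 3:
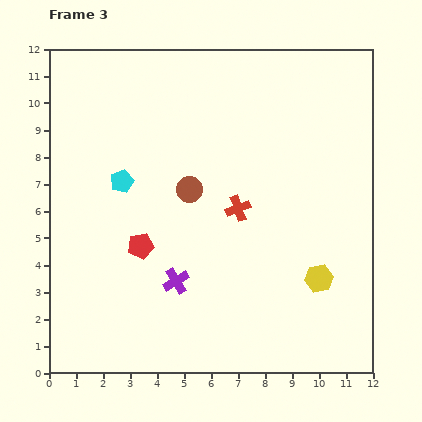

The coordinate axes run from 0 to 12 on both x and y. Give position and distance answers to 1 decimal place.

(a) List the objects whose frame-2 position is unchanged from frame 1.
the purple cross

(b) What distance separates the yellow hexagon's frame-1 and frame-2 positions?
2.6

The yellow hexagon moved from (5.1, 1.5) to (7.5, 2.5), a distance of √(2.4² + 1.0²) ≈ 2.6.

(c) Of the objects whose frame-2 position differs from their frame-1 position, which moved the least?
the red pentagon

(moved 1.5)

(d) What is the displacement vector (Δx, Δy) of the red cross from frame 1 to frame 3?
(-0.3, -4.3)

The red cross was at (7.3, 10.4) in frame 1 and (7.0, 6.1) in frame 3.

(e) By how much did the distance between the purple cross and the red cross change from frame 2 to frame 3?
-1.9

Distance in frame 2: 5.4. Distance in frame 3: 3.5.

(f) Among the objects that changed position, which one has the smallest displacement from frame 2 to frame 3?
the red pentagon

(moved 1.5)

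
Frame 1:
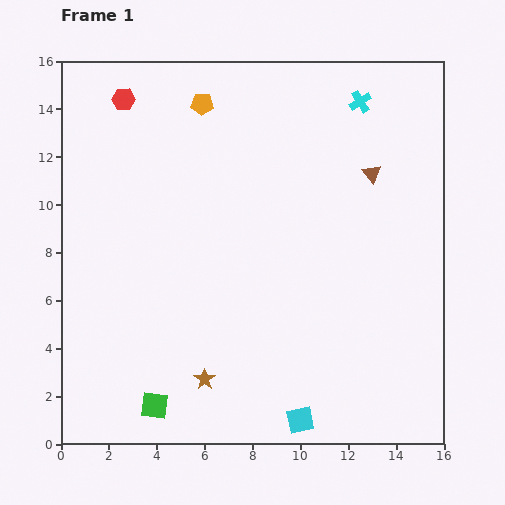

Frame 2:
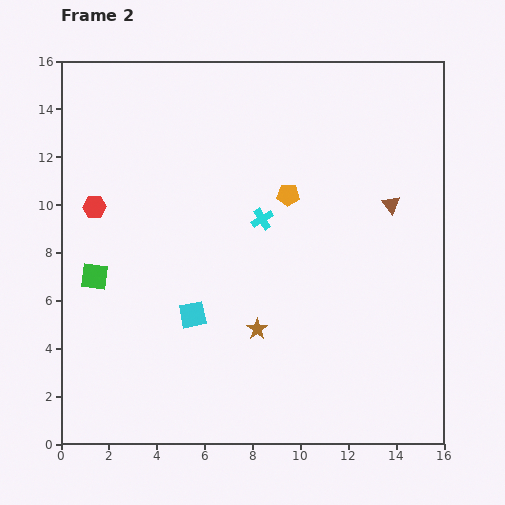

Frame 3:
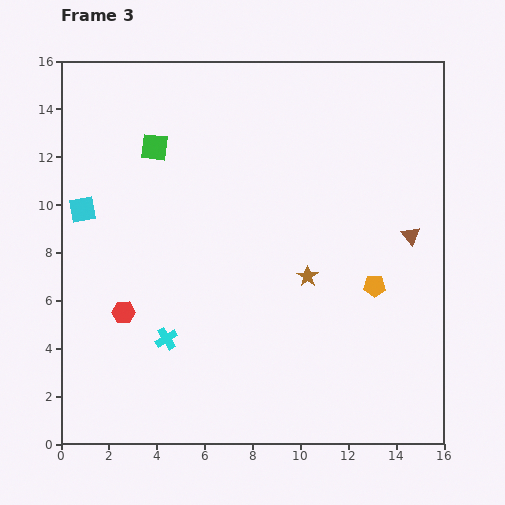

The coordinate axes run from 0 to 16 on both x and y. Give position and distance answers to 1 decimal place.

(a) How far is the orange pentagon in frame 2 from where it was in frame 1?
5.2

The orange pentagon moved from (5.9, 14.2) to (9.5, 10.4), a distance of √(3.6² + 3.8²) ≈ 5.2.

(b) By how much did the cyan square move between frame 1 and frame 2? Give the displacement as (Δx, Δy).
(-4.5, 4.4)

The cyan square was at (10.0, 1.0) in frame 1 and (5.5, 5.4) in frame 2.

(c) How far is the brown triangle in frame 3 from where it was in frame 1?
3.1

The brown triangle moved from (13.0, 11.3) to (14.6, 8.7), a distance of √(1.6² + 2.6²) ≈ 3.1.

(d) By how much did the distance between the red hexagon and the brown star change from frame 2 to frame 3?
-0.7

Distance in frame 2: 8.5. Distance in frame 3: 7.8.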